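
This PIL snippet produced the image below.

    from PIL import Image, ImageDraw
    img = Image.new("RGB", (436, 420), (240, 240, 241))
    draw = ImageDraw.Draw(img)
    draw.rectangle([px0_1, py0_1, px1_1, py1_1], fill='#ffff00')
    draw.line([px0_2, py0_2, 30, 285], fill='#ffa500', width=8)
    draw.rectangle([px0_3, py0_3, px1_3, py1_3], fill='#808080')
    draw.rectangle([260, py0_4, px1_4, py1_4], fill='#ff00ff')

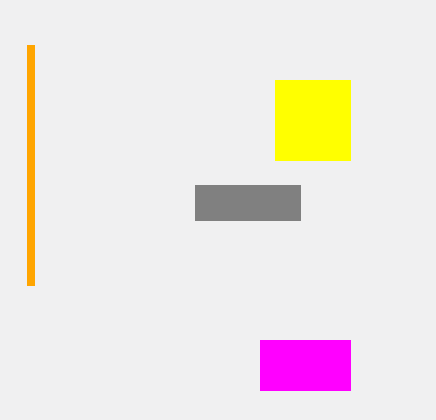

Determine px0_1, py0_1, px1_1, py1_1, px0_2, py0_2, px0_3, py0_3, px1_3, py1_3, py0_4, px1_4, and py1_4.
px0_1 = 275; py0_1 = 80; px1_1 = 350; py1_1 = 160; px0_2 = 30; py0_2 = 45; px0_3 = 195; py0_3 = 185; px1_3 = 300; py1_3 = 220; py0_4 = 340; px1_4 = 350; py1_4 = 390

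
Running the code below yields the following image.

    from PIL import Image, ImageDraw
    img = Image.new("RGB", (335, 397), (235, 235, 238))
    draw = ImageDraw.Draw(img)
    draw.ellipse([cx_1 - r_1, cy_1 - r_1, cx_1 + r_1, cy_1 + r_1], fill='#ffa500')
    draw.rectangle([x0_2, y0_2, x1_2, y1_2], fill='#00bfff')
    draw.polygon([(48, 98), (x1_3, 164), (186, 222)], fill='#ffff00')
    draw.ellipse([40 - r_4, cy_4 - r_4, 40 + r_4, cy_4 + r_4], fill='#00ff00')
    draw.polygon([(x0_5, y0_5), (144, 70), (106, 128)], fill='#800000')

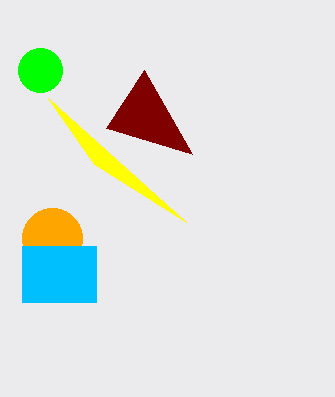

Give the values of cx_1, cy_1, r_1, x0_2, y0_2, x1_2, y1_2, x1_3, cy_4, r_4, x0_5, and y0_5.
cx_1 = 52, cy_1 = 238, r_1 = 30, x0_2 = 22, y0_2 = 246, x1_2 = 96, y1_2 = 302, x1_3 = 94, cy_4 = 70, r_4 = 22, x0_5 = 192, y0_5 = 154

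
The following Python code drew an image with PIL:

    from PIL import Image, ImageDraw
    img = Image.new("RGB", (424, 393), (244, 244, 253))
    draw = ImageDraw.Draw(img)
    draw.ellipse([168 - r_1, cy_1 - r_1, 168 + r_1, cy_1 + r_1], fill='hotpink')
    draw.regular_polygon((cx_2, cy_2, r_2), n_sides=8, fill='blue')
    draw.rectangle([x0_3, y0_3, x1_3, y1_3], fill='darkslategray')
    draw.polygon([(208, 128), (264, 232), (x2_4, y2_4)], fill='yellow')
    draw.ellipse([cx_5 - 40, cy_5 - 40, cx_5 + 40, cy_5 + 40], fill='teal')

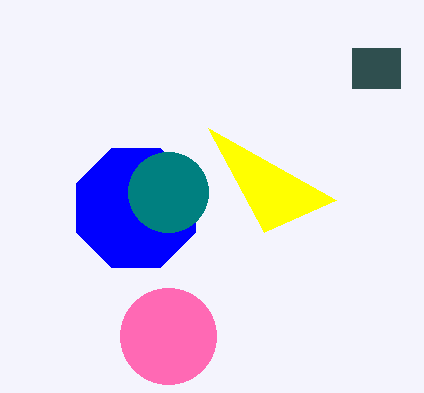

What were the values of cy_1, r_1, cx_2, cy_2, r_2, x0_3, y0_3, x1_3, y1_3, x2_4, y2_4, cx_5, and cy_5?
cy_1 = 336; r_1 = 48; cx_2 = 136; cy_2 = 208; r_2 = 64; x0_3 = 352; y0_3 = 48; x1_3 = 400; y1_3 = 88; x2_4 = 336; y2_4 = 200; cx_5 = 168; cy_5 = 192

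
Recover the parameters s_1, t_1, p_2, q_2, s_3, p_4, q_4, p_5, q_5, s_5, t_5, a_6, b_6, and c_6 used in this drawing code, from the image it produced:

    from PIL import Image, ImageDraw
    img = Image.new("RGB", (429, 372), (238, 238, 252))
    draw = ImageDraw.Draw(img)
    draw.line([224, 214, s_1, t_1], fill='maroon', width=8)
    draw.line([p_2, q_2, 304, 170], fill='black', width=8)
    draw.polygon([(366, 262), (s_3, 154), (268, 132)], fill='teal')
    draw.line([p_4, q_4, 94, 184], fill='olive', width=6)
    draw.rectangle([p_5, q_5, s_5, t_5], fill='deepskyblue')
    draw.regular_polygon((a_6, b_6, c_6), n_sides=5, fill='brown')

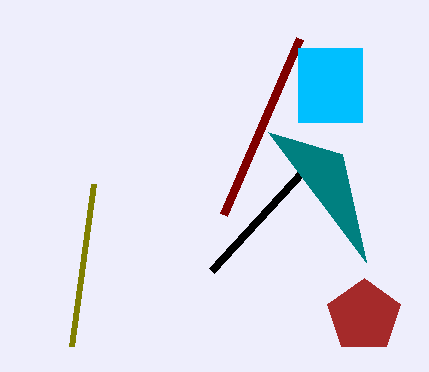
s_1 = 300, t_1 = 38, p_2 = 212, q_2 = 270, s_3 = 342, p_4 = 72, q_4 = 346, p_5 = 298, q_5 = 48, s_5 = 362, t_5 = 122, a_6 = 364, b_6 = 316, c_6 = 38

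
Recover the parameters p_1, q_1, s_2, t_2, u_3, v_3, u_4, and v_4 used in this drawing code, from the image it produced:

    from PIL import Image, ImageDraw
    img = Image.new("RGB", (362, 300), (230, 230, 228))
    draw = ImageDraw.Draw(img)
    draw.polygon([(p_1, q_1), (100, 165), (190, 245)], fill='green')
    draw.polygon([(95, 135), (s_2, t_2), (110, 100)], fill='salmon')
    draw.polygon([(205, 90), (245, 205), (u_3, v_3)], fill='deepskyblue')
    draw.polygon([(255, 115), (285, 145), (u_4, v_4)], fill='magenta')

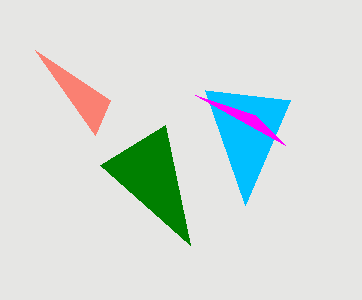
p_1 = 165, q_1 = 125, s_2 = 35, t_2 = 50, u_3 = 290, v_3 = 100, u_4 = 195, v_4 = 95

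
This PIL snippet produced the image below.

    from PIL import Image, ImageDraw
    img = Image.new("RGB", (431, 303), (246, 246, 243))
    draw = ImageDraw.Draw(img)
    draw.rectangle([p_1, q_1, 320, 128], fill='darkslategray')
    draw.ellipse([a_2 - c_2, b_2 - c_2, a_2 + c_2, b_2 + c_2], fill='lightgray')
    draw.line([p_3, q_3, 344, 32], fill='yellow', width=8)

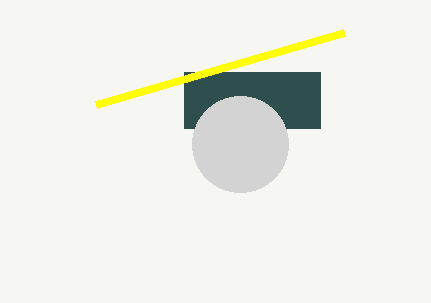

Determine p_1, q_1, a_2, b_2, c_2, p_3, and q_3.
p_1 = 184, q_1 = 72, a_2 = 240, b_2 = 144, c_2 = 48, p_3 = 96, q_3 = 104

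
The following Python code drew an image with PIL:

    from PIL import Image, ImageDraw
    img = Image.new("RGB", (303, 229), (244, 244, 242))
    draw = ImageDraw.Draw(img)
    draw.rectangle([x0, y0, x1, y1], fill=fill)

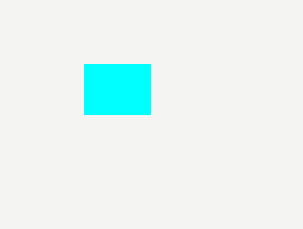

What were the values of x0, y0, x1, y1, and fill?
x0 = 84; y0 = 64; x1 = 150; y1 = 114; fill = 'cyan'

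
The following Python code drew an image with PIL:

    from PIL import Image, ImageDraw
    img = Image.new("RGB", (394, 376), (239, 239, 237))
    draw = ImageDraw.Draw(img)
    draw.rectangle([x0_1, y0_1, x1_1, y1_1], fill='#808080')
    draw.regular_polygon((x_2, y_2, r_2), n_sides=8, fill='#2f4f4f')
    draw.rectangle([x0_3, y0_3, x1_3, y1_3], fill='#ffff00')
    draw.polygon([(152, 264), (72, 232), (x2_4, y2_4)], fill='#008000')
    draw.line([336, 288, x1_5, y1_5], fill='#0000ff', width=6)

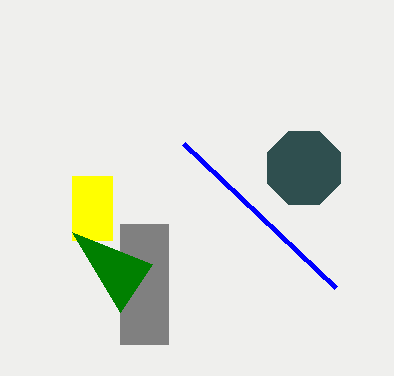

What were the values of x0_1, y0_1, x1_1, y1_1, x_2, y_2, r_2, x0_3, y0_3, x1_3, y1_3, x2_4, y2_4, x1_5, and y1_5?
x0_1 = 120
y0_1 = 224
x1_1 = 168
y1_1 = 344
x_2 = 304
y_2 = 168
r_2 = 40
x0_3 = 72
y0_3 = 176
x1_3 = 112
y1_3 = 240
x2_4 = 120
y2_4 = 312
x1_5 = 184
y1_5 = 144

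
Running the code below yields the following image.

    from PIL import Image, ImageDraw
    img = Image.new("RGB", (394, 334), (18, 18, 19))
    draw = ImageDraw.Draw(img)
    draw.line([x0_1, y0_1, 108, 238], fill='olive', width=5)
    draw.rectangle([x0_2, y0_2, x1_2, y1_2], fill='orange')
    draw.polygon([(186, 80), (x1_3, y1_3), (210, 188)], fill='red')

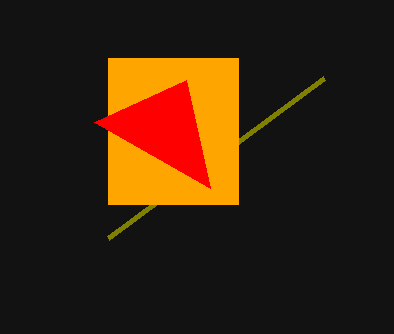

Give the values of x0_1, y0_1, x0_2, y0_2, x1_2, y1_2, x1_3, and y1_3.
x0_1 = 324
y0_1 = 78
x0_2 = 108
y0_2 = 58
x1_2 = 238
y1_2 = 204
x1_3 = 94
y1_3 = 122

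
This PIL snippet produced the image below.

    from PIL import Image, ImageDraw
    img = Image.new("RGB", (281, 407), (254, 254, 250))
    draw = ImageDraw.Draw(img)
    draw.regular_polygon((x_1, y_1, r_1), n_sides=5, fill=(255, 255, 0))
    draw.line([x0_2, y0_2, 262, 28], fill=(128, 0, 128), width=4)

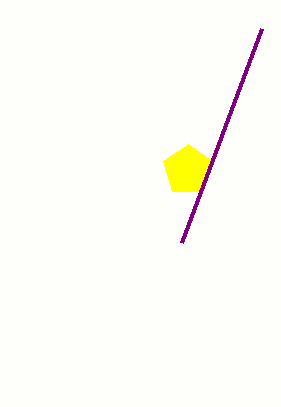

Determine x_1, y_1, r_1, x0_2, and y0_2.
x_1 = 188, y_1 = 170, r_1 = 26, x0_2 = 182, y0_2 = 242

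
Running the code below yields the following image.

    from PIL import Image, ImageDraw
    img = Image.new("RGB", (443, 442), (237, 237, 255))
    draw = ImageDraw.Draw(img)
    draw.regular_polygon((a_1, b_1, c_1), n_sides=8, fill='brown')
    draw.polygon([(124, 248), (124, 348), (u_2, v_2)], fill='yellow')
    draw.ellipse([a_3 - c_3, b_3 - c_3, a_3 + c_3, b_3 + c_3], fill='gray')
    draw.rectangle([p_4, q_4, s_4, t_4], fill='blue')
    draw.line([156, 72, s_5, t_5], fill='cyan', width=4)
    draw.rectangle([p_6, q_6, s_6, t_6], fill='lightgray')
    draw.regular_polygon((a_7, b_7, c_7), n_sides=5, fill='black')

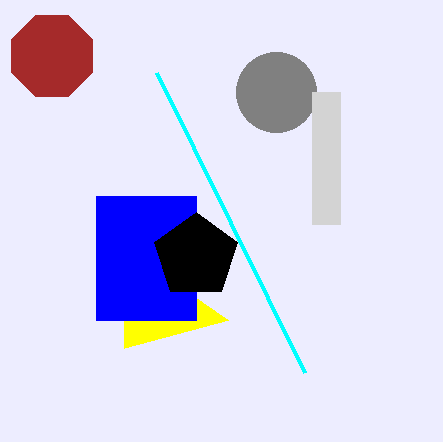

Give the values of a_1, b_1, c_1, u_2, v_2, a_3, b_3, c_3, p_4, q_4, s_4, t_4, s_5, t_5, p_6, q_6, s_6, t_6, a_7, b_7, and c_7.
a_1 = 52, b_1 = 56, c_1 = 44, u_2 = 228, v_2 = 320, a_3 = 276, b_3 = 92, c_3 = 40, p_4 = 96, q_4 = 196, s_4 = 196, t_4 = 320, s_5 = 304, t_5 = 372, p_6 = 312, q_6 = 92, s_6 = 340, t_6 = 224, a_7 = 196, b_7 = 256, c_7 = 44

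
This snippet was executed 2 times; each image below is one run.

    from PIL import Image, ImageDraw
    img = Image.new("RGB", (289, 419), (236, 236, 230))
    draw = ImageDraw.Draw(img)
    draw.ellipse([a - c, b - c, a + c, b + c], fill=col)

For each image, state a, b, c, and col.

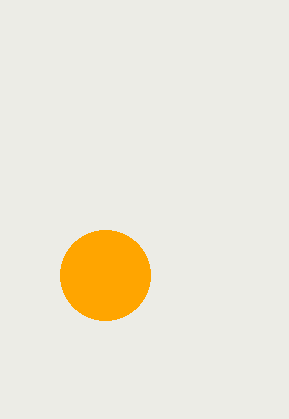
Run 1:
a = 105; b = 275; c = 45; col = 'orange'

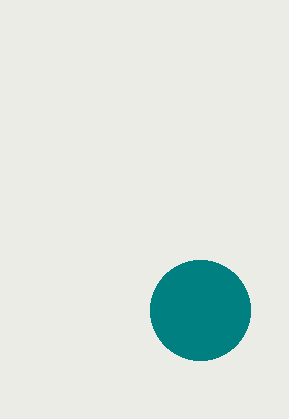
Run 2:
a = 200; b = 310; c = 50; col = 'teal'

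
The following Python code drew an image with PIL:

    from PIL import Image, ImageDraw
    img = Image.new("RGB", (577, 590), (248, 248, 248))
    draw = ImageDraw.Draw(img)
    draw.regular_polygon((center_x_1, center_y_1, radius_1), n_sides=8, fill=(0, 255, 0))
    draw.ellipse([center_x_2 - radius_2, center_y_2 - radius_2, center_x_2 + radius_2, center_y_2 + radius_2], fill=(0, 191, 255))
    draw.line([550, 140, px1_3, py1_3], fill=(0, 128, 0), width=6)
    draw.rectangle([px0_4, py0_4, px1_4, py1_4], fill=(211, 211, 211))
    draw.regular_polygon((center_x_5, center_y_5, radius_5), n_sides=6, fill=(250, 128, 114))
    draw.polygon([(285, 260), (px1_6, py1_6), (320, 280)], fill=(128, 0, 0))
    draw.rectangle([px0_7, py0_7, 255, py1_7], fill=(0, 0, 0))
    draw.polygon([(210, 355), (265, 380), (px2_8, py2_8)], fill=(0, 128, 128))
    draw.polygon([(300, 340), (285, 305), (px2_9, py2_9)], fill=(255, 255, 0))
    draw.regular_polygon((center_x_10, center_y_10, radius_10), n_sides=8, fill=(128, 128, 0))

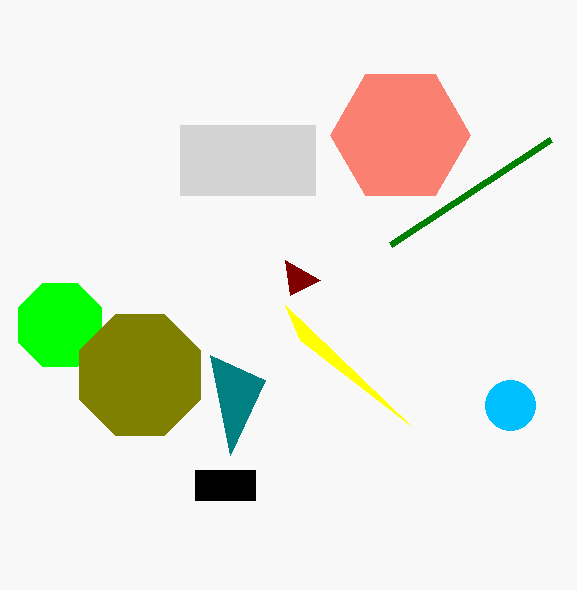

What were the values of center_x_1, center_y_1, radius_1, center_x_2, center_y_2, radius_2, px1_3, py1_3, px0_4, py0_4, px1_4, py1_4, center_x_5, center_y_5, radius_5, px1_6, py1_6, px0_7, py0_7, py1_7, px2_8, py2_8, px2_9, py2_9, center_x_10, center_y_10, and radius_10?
center_x_1 = 60; center_y_1 = 325; radius_1 = 45; center_x_2 = 510; center_y_2 = 405; radius_2 = 25; px1_3 = 390; py1_3 = 245; px0_4 = 180; py0_4 = 125; px1_4 = 315; py1_4 = 195; center_x_5 = 400; center_y_5 = 135; radius_5 = 70; px1_6 = 290; py1_6 = 295; px0_7 = 195; py0_7 = 470; py1_7 = 500; px2_8 = 230; py2_8 = 455; px2_9 = 410; py2_9 = 425; center_x_10 = 140; center_y_10 = 375; radius_10 = 65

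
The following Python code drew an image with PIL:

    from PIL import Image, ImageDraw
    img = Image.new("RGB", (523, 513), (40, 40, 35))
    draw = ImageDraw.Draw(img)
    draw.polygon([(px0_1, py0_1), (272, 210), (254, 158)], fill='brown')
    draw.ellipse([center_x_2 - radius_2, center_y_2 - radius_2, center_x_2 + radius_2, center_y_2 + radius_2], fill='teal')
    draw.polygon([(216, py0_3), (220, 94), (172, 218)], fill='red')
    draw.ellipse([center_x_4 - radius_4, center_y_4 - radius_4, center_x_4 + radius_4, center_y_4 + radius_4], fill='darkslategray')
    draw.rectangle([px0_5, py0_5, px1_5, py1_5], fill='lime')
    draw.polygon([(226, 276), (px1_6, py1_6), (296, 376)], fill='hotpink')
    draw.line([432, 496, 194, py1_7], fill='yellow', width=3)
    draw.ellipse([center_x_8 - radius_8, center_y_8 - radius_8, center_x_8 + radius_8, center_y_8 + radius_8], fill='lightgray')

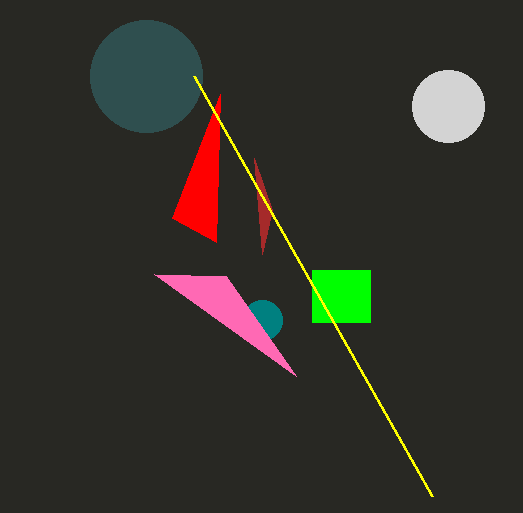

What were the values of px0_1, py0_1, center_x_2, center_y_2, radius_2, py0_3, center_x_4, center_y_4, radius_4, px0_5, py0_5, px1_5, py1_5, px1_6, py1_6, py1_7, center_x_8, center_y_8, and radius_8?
px0_1 = 262, py0_1 = 254, center_x_2 = 262, center_y_2 = 320, radius_2 = 20, py0_3 = 242, center_x_4 = 146, center_y_4 = 76, radius_4 = 56, px0_5 = 312, py0_5 = 270, px1_5 = 370, py1_5 = 322, px1_6 = 154, py1_6 = 274, py1_7 = 76, center_x_8 = 448, center_y_8 = 106, radius_8 = 36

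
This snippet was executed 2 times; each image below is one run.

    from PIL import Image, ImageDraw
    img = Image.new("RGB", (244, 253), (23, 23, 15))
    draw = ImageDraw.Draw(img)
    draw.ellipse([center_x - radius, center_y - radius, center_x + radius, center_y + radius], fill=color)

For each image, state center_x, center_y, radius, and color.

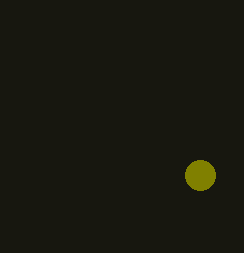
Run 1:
center_x = 200; center_y = 175; radius = 15; color = 'olive'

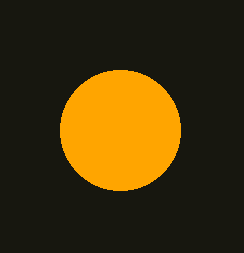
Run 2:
center_x = 120, center_y = 130, radius = 60, color = 'orange'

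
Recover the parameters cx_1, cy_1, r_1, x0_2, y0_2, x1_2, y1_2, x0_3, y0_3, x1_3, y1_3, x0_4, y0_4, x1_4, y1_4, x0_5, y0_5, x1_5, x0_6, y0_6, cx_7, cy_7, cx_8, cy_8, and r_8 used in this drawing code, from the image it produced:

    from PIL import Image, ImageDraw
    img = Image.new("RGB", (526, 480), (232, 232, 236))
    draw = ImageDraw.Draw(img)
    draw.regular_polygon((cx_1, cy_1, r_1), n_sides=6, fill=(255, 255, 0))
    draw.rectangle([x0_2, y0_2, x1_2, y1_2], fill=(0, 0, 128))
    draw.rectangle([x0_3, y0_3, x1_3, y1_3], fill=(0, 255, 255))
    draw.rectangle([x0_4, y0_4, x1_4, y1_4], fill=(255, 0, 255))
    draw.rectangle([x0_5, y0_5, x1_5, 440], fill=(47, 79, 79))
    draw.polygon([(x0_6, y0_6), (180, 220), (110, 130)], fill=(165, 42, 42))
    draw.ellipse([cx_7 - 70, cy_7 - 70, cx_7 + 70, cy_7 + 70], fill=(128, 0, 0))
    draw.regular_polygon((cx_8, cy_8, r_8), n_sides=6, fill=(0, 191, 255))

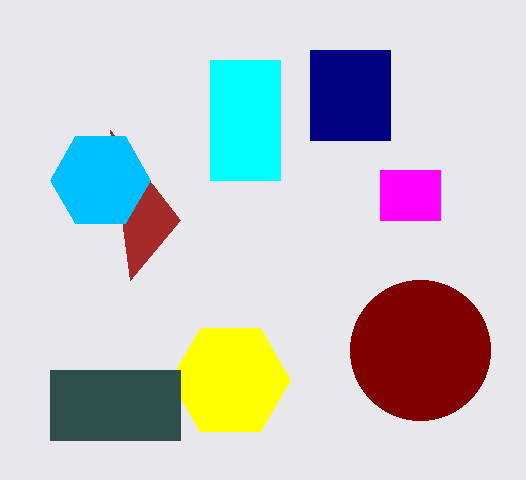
cx_1 = 230, cy_1 = 380, r_1 = 60, x0_2 = 310, y0_2 = 50, x1_2 = 390, y1_2 = 140, x0_3 = 210, y0_3 = 60, x1_3 = 280, y1_3 = 180, x0_4 = 380, y0_4 = 170, x1_4 = 440, y1_4 = 220, x0_5 = 50, y0_5 = 370, x1_5 = 180, x0_6 = 130, y0_6 = 280, cx_7 = 420, cy_7 = 350, cx_8 = 100, cy_8 = 180, r_8 = 50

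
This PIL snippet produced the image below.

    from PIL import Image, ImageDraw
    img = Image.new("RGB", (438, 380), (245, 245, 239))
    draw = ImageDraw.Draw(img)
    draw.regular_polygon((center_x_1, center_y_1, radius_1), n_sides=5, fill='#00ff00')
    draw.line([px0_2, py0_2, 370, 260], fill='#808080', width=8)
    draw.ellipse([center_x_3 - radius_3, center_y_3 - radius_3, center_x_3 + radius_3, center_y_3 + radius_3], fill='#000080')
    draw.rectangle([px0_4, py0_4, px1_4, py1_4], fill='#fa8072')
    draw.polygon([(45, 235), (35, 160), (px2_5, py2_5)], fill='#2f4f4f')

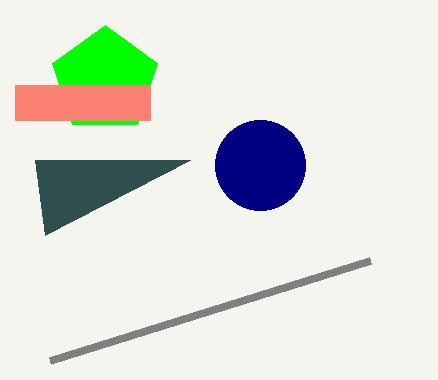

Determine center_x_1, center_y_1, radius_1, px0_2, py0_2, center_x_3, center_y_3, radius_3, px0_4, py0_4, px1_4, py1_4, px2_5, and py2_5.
center_x_1 = 105; center_y_1 = 80; radius_1 = 55; px0_2 = 50; py0_2 = 360; center_x_3 = 260; center_y_3 = 165; radius_3 = 45; px0_4 = 15; py0_4 = 85; px1_4 = 150; py1_4 = 120; px2_5 = 190; py2_5 = 160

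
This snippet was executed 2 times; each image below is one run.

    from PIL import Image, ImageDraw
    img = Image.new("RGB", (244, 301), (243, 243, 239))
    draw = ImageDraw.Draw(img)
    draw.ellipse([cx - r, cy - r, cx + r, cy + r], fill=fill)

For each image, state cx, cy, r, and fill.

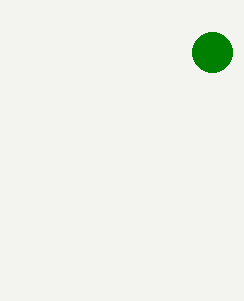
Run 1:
cx = 212; cy = 52; r = 20; fill = 'green'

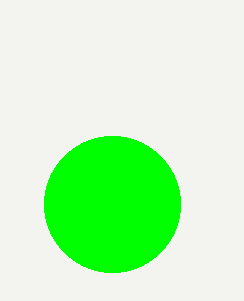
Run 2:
cx = 112
cy = 204
r = 68
fill = 'lime'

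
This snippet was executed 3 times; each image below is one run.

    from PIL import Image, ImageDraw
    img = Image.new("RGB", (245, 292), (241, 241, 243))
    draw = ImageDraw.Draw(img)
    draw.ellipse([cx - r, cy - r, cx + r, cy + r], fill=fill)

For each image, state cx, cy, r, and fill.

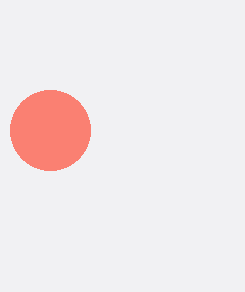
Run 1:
cx = 50; cy = 130; r = 40; fill = 'salmon'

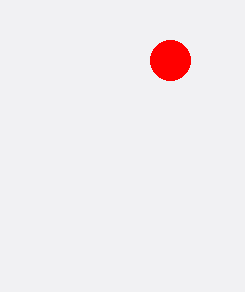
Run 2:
cx = 170; cy = 60; r = 20; fill = 'red'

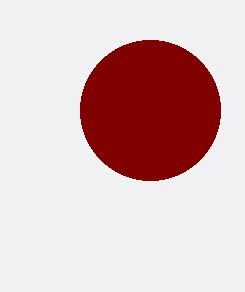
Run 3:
cx = 150; cy = 110; r = 70; fill = 'maroon'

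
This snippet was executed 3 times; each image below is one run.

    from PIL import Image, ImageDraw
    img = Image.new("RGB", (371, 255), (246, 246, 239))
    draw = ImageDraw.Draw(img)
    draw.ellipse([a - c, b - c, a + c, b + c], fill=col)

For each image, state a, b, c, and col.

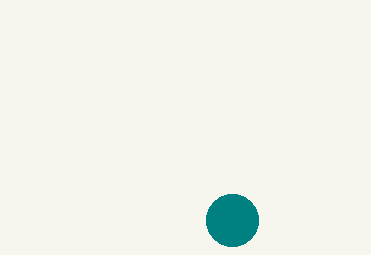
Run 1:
a = 232, b = 220, c = 26, col = 'teal'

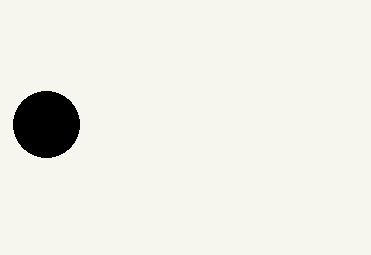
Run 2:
a = 46, b = 124, c = 33, col = 'black'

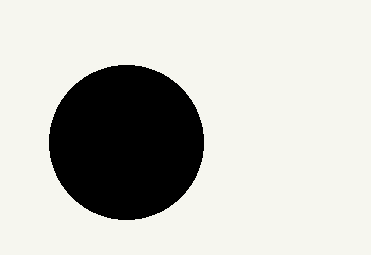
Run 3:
a = 126; b = 142; c = 77; col = 'black'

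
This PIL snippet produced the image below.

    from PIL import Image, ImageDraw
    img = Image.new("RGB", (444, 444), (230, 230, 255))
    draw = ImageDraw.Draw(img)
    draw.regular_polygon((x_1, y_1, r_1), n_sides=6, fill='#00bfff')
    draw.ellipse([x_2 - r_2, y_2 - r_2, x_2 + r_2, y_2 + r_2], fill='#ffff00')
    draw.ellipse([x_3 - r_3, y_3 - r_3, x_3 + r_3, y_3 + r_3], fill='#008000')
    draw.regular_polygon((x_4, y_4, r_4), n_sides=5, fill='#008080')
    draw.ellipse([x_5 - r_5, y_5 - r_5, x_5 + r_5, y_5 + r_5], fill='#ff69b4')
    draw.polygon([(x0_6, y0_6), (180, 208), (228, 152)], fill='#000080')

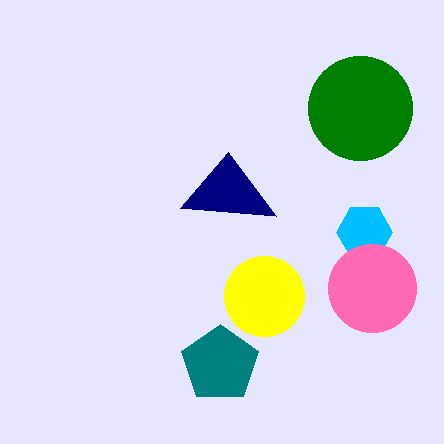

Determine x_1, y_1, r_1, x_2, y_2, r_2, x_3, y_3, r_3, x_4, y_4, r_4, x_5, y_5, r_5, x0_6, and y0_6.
x_1 = 364; y_1 = 232; r_1 = 28; x_2 = 264; y_2 = 296; r_2 = 40; x_3 = 360; y_3 = 108; r_3 = 52; x_4 = 220; y_4 = 364; r_4 = 40; x_5 = 372; y_5 = 288; r_5 = 44; x0_6 = 276; y0_6 = 216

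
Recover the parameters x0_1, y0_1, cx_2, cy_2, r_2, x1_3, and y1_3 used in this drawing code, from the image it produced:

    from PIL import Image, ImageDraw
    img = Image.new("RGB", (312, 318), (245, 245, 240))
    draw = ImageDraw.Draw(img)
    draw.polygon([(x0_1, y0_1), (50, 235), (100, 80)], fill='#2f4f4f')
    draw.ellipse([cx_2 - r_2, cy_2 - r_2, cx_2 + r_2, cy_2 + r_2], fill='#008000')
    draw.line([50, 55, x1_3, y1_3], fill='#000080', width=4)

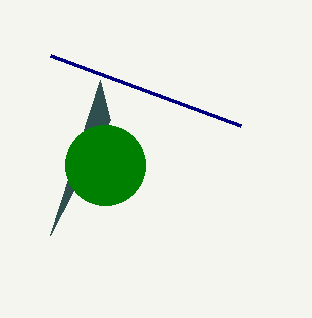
x0_1 = 110, y0_1 = 120, cx_2 = 105, cy_2 = 165, r_2 = 40, x1_3 = 240, y1_3 = 125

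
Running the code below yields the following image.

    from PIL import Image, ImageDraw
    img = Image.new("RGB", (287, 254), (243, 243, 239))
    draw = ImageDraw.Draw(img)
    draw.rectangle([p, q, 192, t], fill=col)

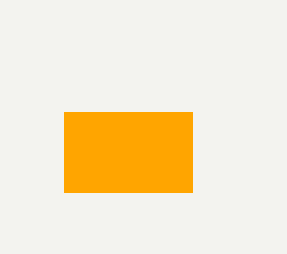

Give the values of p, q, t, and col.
p = 64; q = 112; t = 192; col = 'orange'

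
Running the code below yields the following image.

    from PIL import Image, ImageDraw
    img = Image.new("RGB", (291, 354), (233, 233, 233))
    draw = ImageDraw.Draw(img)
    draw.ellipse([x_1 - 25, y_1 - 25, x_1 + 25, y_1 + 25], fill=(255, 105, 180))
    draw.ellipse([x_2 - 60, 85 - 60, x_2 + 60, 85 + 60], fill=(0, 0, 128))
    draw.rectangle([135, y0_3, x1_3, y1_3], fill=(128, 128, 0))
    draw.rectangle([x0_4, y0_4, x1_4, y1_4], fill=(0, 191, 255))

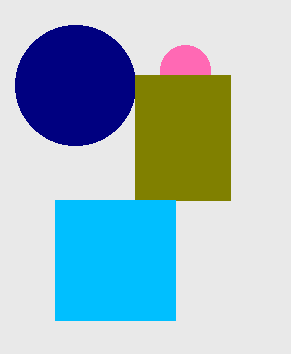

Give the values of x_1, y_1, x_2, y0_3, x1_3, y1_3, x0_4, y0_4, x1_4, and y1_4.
x_1 = 185
y_1 = 70
x_2 = 75
y0_3 = 75
x1_3 = 230
y1_3 = 200
x0_4 = 55
y0_4 = 200
x1_4 = 175
y1_4 = 320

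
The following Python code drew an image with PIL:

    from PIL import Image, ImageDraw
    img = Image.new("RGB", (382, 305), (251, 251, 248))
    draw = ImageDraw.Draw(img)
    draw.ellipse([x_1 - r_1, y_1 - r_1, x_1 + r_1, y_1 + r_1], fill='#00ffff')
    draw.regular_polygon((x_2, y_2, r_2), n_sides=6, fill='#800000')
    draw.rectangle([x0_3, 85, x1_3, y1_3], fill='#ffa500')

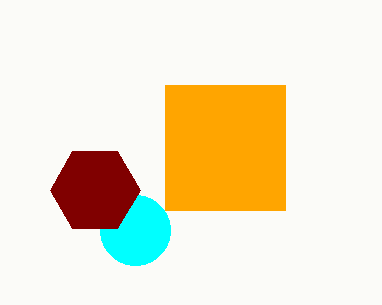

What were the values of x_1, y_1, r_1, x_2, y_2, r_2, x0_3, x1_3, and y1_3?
x_1 = 135; y_1 = 230; r_1 = 35; x_2 = 95; y_2 = 190; r_2 = 45; x0_3 = 165; x1_3 = 285; y1_3 = 210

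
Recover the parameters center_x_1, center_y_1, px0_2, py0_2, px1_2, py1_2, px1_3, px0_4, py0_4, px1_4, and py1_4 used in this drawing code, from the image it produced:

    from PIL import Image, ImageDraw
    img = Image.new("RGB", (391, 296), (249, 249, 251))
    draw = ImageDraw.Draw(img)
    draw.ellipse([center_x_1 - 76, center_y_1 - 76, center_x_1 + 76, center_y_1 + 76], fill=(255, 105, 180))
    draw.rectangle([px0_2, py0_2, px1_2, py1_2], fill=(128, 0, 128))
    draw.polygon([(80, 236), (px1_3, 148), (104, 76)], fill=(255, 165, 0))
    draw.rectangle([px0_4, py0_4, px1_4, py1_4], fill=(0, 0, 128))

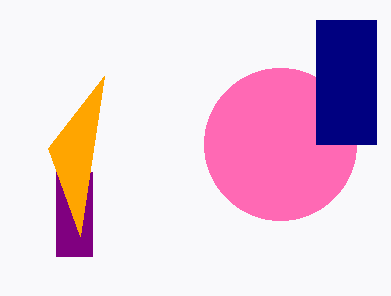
center_x_1 = 280; center_y_1 = 144; px0_2 = 56; py0_2 = 172; px1_2 = 92; py1_2 = 256; px1_3 = 48; px0_4 = 316; py0_4 = 20; px1_4 = 376; py1_4 = 144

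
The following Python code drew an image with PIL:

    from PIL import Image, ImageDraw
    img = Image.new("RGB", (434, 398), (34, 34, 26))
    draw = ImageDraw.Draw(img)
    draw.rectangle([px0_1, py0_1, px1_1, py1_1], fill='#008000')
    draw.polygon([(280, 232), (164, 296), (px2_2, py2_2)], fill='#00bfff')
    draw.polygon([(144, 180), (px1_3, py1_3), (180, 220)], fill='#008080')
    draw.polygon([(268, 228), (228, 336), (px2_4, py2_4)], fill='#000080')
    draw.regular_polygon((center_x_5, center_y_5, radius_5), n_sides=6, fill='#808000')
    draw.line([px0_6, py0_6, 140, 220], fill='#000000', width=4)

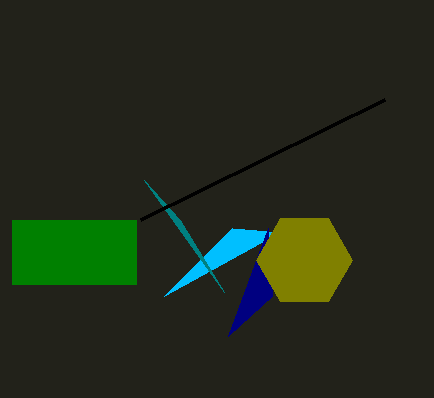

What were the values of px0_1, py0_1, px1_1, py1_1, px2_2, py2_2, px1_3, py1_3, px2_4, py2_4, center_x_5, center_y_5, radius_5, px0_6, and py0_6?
px0_1 = 12; py0_1 = 220; px1_1 = 136; py1_1 = 284; px2_2 = 232; py2_2 = 228; px1_3 = 224; py1_3 = 292; px2_4 = 272; py2_4 = 296; center_x_5 = 304; center_y_5 = 260; radius_5 = 48; px0_6 = 384; py0_6 = 100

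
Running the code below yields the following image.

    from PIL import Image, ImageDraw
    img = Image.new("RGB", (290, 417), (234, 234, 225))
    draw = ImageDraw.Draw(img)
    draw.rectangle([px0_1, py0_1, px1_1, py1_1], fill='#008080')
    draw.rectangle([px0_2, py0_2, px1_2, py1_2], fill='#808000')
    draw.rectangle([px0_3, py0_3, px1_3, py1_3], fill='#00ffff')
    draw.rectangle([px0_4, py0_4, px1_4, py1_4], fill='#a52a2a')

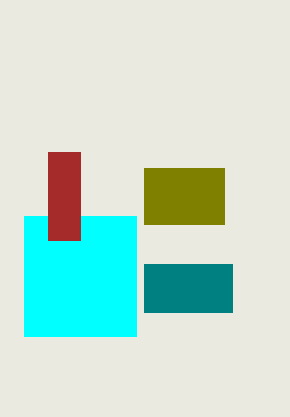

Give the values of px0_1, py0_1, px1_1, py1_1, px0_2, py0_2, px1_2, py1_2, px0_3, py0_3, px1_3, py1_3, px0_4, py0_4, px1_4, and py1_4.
px0_1 = 144; py0_1 = 264; px1_1 = 232; py1_1 = 312; px0_2 = 144; py0_2 = 168; px1_2 = 224; py1_2 = 224; px0_3 = 24; py0_3 = 216; px1_3 = 136; py1_3 = 336; px0_4 = 48; py0_4 = 152; px1_4 = 80; py1_4 = 240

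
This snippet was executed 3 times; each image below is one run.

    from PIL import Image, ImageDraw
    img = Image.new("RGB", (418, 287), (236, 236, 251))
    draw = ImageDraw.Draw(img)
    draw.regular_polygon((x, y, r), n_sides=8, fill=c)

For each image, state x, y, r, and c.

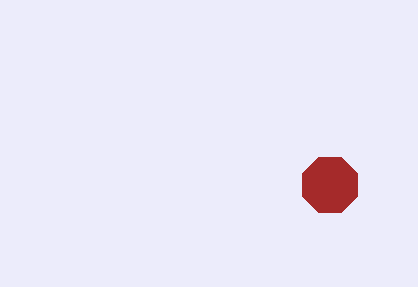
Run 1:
x = 330; y = 185; r = 30; c = 'brown'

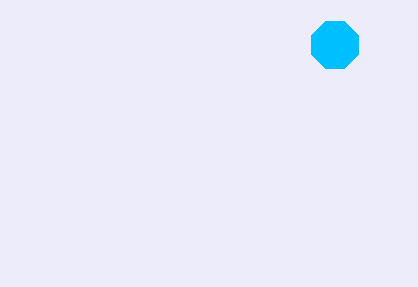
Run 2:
x = 335
y = 45
r = 25
c = 'deepskyblue'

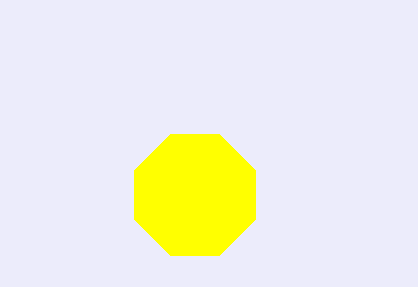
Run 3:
x = 195, y = 195, r = 65, c = 'yellow'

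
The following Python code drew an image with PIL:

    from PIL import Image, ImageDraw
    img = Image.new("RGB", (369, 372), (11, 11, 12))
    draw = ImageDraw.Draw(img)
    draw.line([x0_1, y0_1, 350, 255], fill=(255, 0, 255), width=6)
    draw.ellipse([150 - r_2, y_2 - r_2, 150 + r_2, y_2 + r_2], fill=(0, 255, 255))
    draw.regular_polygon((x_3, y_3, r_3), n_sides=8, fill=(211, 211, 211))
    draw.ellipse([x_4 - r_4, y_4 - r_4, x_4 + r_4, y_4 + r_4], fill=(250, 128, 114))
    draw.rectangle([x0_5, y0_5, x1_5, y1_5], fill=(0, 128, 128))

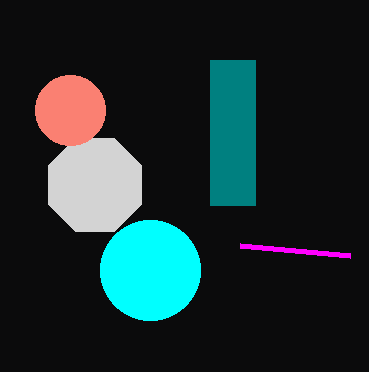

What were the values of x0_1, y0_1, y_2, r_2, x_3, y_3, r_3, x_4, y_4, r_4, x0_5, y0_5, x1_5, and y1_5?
x0_1 = 240, y0_1 = 245, y_2 = 270, r_2 = 50, x_3 = 95, y_3 = 185, r_3 = 50, x_4 = 70, y_4 = 110, r_4 = 35, x0_5 = 210, y0_5 = 60, x1_5 = 255, y1_5 = 205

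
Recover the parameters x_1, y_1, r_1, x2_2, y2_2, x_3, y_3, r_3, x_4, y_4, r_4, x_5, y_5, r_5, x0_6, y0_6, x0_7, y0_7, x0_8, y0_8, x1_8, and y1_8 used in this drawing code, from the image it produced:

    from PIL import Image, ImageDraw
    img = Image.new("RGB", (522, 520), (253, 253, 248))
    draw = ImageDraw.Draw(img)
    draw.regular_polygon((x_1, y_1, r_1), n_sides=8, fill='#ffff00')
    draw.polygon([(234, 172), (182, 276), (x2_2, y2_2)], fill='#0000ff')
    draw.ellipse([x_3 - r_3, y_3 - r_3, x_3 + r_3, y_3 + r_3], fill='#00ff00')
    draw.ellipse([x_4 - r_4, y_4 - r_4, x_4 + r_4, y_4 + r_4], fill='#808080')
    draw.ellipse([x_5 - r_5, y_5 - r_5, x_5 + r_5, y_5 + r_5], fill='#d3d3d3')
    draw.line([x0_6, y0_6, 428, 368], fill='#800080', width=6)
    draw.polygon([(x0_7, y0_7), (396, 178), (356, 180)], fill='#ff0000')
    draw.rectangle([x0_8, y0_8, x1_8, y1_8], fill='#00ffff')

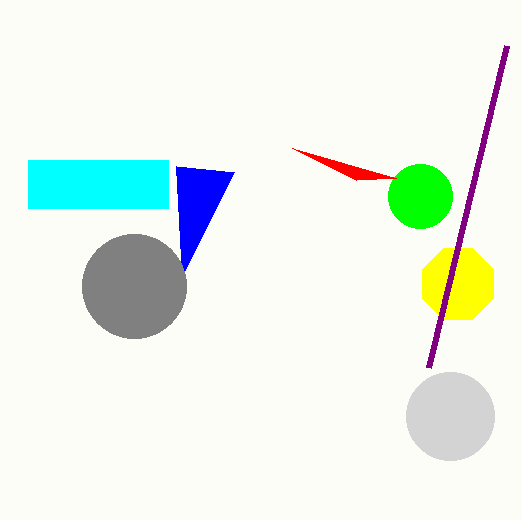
x_1 = 458
y_1 = 284
r_1 = 38
x2_2 = 176
y2_2 = 166
x_3 = 420
y_3 = 196
r_3 = 32
x_4 = 134
y_4 = 286
r_4 = 52
x_5 = 450
y_5 = 416
r_5 = 44
x0_6 = 506
y0_6 = 46
x0_7 = 292
y0_7 = 148
x0_8 = 28
y0_8 = 160
x1_8 = 168
y1_8 = 208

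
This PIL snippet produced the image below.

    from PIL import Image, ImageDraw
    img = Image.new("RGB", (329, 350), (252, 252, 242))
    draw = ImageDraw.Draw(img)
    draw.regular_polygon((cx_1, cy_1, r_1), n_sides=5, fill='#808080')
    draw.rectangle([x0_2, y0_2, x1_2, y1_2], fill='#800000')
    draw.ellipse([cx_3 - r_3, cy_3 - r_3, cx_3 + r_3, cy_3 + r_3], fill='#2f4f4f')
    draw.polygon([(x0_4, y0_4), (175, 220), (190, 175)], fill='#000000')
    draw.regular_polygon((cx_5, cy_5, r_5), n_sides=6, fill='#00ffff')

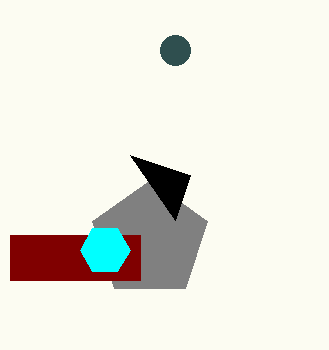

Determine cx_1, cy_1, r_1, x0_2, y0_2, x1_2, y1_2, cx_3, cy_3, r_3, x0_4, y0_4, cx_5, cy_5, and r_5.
cx_1 = 150
cy_1 = 240
r_1 = 60
x0_2 = 10
y0_2 = 235
x1_2 = 140
y1_2 = 280
cx_3 = 175
cy_3 = 50
r_3 = 15
x0_4 = 130
y0_4 = 155
cx_5 = 105
cy_5 = 250
r_5 = 25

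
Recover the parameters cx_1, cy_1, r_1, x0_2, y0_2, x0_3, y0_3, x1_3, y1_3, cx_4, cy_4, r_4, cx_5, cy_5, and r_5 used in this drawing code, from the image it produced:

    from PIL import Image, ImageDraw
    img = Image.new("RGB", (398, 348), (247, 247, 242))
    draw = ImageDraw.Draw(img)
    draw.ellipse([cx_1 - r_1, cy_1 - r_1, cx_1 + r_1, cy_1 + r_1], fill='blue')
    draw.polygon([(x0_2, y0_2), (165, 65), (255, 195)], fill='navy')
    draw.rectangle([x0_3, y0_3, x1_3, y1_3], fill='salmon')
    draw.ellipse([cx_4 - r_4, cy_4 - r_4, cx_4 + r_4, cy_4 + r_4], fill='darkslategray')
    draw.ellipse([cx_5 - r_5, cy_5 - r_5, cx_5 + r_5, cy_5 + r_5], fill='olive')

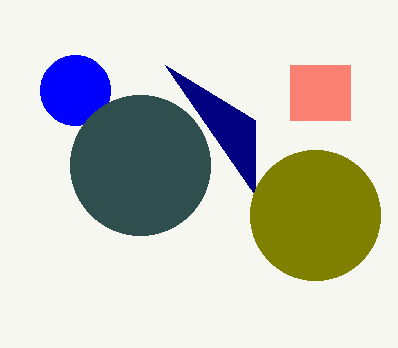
cx_1 = 75
cy_1 = 90
r_1 = 35
x0_2 = 255
y0_2 = 120
x0_3 = 290
y0_3 = 65
x1_3 = 350
y1_3 = 120
cx_4 = 140
cy_4 = 165
r_4 = 70
cx_5 = 315
cy_5 = 215
r_5 = 65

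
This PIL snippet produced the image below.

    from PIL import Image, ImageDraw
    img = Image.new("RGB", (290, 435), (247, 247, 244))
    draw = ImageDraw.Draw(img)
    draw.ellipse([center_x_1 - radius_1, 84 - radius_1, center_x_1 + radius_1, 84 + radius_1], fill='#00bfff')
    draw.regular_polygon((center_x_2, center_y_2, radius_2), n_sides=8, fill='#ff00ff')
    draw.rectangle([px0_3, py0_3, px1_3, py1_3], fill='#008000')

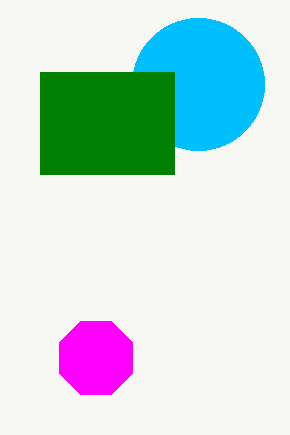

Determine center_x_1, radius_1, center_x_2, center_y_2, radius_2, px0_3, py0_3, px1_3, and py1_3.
center_x_1 = 198
radius_1 = 66
center_x_2 = 96
center_y_2 = 358
radius_2 = 40
px0_3 = 40
py0_3 = 72
px1_3 = 174
py1_3 = 174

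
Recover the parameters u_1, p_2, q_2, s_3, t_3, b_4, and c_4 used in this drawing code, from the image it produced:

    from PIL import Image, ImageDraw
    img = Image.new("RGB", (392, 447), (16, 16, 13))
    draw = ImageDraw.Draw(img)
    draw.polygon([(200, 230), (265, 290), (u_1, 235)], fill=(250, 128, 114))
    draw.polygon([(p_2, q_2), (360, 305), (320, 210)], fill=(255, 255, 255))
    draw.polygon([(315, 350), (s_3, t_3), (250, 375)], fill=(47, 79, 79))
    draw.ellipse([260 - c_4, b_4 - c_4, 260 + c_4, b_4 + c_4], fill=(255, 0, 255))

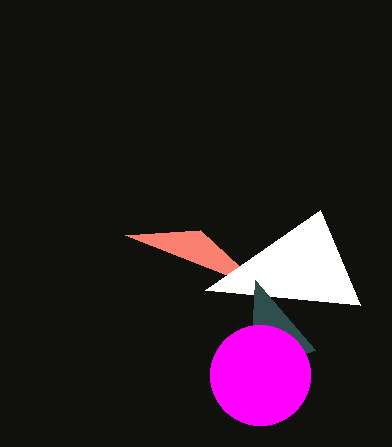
u_1 = 125; p_2 = 205; q_2 = 290; s_3 = 255; t_3 = 280; b_4 = 375; c_4 = 50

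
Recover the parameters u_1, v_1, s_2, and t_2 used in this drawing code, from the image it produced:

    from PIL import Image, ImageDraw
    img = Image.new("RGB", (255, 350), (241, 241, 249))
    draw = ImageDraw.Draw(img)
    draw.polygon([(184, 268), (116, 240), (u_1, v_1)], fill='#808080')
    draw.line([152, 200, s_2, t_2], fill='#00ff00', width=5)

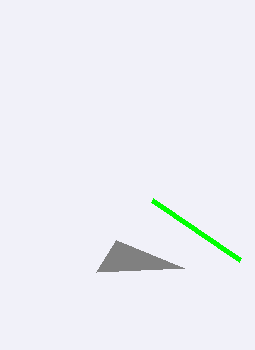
u_1 = 96, v_1 = 272, s_2 = 240, t_2 = 260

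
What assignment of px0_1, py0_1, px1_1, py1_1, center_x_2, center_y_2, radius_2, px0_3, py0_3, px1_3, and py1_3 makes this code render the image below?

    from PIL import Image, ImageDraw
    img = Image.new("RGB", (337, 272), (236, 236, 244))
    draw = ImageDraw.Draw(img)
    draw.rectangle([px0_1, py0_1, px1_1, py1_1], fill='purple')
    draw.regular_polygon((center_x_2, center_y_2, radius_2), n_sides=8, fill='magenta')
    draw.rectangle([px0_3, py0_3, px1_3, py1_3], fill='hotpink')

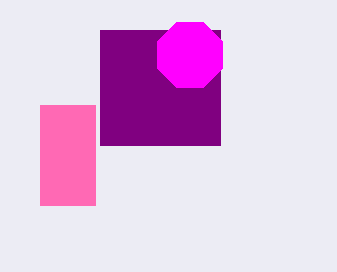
px0_1 = 100; py0_1 = 30; px1_1 = 220; py1_1 = 145; center_x_2 = 190; center_y_2 = 55; radius_2 = 35; px0_3 = 40; py0_3 = 105; px1_3 = 95; py1_3 = 205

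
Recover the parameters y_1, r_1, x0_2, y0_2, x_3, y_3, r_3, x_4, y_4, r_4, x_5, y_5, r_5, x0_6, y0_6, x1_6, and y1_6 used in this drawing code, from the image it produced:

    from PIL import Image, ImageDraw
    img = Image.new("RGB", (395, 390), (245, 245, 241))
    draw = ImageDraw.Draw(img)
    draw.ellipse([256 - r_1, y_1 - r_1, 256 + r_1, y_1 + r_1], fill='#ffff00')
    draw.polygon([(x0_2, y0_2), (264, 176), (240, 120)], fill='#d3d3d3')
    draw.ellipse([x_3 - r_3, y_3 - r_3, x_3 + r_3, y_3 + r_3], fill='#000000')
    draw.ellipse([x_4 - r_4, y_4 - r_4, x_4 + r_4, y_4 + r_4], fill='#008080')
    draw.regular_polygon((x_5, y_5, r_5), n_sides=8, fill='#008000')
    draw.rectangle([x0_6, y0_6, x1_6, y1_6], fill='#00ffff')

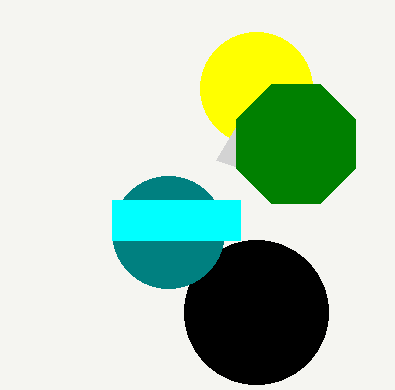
y_1 = 88, r_1 = 56, x0_2 = 216, y0_2 = 160, x_3 = 256, y_3 = 312, r_3 = 72, x_4 = 168, y_4 = 232, r_4 = 56, x_5 = 296, y_5 = 144, r_5 = 64, x0_6 = 112, y0_6 = 200, x1_6 = 240, y1_6 = 240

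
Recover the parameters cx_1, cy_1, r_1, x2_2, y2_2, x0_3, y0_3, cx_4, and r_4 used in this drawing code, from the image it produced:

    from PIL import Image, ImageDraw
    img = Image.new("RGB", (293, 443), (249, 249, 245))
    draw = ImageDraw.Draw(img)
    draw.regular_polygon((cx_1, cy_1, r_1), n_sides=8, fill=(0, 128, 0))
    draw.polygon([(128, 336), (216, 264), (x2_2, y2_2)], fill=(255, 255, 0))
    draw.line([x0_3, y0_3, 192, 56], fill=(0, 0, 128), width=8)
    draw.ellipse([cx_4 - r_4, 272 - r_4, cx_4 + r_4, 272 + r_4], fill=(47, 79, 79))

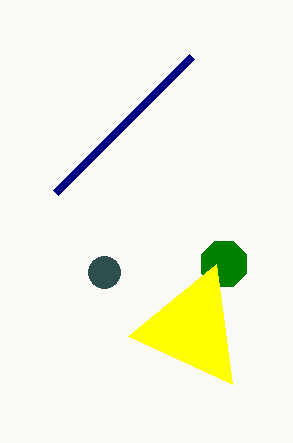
cx_1 = 224
cy_1 = 264
r_1 = 24
x2_2 = 232
y2_2 = 384
x0_3 = 56
y0_3 = 192
cx_4 = 104
r_4 = 16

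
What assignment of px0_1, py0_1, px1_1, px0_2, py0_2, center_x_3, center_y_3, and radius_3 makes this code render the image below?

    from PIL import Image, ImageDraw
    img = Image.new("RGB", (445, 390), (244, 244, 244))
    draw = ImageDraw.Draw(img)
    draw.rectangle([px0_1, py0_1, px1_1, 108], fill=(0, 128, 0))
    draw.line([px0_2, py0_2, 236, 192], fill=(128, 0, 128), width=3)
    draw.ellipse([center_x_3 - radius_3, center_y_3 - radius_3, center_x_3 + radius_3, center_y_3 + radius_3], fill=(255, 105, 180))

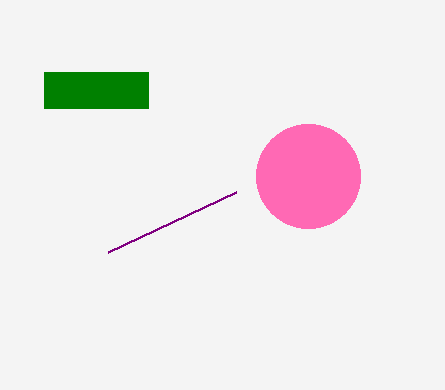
px0_1 = 44; py0_1 = 72; px1_1 = 148; px0_2 = 108; py0_2 = 252; center_x_3 = 308; center_y_3 = 176; radius_3 = 52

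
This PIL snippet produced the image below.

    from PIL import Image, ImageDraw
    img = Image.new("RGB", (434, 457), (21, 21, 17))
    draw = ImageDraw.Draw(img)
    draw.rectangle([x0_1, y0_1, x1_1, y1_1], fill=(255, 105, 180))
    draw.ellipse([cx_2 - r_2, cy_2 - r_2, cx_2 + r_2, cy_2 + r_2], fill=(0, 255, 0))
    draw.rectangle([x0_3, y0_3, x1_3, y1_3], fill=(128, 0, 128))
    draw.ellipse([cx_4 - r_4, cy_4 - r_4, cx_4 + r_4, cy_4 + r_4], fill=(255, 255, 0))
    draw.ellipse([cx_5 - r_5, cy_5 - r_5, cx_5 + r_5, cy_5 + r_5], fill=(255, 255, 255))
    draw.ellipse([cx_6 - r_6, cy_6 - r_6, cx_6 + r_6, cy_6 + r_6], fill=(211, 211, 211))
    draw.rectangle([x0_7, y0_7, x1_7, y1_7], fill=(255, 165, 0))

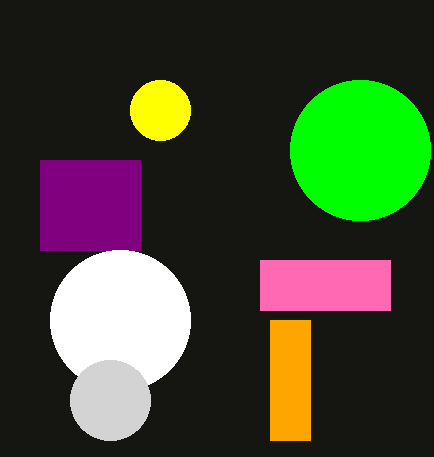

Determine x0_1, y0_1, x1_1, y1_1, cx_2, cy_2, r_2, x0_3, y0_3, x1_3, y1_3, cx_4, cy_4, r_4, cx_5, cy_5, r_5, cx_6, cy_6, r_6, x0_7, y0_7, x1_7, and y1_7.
x0_1 = 260, y0_1 = 260, x1_1 = 390, y1_1 = 310, cx_2 = 360, cy_2 = 150, r_2 = 70, x0_3 = 40, y0_3 = 160, x1_3 = 140, y1_3 = 250, cx_4 = 160, cy_4 = 110, r_4 = 30, cx_5 = 120, cy_5 = 320, r_5 = 70, cx_6 = 110, cy_6 = 400, r_6 = 40, x0_7 = 270, y0_7 = 320, x1_7 = 310, y1_7 = 440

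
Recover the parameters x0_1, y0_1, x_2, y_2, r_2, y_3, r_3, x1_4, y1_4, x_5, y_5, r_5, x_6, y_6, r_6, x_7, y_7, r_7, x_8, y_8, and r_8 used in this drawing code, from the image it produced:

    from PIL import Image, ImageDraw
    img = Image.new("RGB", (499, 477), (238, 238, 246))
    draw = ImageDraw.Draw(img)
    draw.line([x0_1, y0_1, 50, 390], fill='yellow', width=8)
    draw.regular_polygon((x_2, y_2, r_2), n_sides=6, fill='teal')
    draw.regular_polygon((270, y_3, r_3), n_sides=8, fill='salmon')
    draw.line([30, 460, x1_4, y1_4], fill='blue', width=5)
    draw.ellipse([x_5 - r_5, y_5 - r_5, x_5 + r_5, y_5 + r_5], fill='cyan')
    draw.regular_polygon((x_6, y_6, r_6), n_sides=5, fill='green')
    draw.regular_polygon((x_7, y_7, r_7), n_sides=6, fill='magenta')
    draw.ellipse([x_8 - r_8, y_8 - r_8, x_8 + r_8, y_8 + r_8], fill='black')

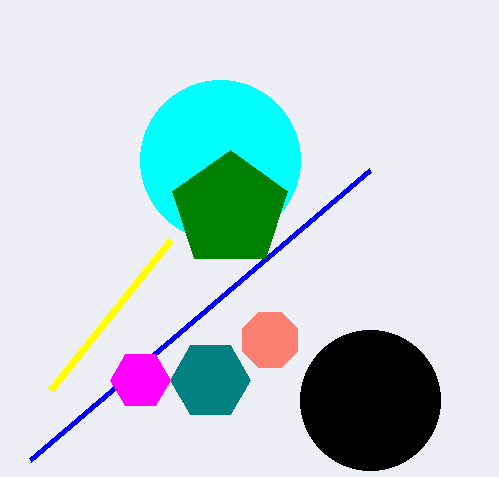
x0_1 = 170, y0_1 = 240, x_2 = 210, y_2 = 380, r_2 = 40, y_3 = 340, r_3 = 30, x1_4 = 370, y1_4 = 170, x_5 = 220, y_5 = 160, r_5 = 80, x_6 = 230, y_6 = 210, r_6 = 60, x_7 = 140, y_7 = 380, r_7 = 30, x_8 = 370, y_8 = 400, r_8 = 70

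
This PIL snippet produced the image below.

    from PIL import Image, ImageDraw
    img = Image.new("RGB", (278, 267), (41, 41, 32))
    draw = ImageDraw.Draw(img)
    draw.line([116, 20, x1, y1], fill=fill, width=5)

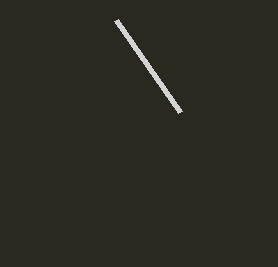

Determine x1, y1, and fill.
x1 = 180
y1 = 112
fill = 'lightgray'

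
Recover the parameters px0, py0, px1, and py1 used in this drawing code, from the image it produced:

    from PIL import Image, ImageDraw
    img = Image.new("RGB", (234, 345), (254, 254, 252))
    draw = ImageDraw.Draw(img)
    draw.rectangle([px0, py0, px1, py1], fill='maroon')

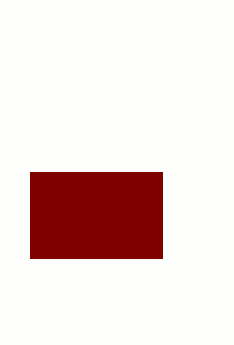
px0 = 30
py0 = 172
px1 = 162
py1 = 258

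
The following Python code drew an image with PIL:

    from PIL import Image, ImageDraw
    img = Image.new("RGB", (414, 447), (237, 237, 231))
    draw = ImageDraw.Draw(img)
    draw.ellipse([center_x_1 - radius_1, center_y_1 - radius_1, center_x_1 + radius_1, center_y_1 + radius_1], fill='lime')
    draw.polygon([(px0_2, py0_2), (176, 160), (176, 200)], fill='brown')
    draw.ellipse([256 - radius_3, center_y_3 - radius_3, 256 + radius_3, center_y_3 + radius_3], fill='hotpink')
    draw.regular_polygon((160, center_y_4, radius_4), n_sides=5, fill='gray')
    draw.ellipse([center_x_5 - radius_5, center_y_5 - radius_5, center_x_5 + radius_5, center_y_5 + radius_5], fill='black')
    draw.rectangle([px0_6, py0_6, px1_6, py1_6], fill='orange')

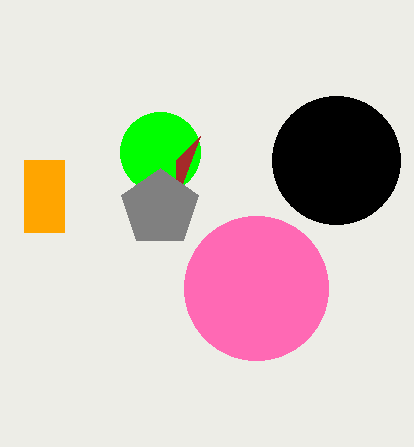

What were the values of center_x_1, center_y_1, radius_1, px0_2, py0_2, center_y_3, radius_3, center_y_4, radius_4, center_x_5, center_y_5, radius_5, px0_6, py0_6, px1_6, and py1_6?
center_x_1 = 160, center_y_1 = 152, radius_1 = 40, px0_2 = 200, py0_2 = 136, center_y_3 = 288, radius_3 = 72, center_y_4 = 208, radius_4 = 40, center_x_5 = 336, center_y_5 = 160, radius_5 = 64, px0_6 = 24, py0_6 = 160, px1_6 = 64, py1_6 = 232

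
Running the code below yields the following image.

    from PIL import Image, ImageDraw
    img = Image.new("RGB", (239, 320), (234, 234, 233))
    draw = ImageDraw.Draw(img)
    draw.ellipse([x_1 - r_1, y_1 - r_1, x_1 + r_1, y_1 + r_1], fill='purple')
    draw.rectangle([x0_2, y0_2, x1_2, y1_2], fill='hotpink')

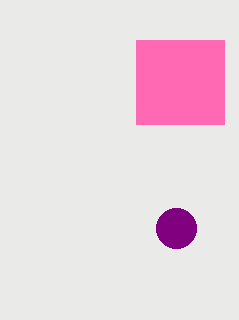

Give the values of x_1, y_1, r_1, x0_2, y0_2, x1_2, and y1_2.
x_1 = 176
y_1 = 228
r_1 = 20
x0_2 = 136
y0_2 = 40
x1_2 = 224
y1_2 = 124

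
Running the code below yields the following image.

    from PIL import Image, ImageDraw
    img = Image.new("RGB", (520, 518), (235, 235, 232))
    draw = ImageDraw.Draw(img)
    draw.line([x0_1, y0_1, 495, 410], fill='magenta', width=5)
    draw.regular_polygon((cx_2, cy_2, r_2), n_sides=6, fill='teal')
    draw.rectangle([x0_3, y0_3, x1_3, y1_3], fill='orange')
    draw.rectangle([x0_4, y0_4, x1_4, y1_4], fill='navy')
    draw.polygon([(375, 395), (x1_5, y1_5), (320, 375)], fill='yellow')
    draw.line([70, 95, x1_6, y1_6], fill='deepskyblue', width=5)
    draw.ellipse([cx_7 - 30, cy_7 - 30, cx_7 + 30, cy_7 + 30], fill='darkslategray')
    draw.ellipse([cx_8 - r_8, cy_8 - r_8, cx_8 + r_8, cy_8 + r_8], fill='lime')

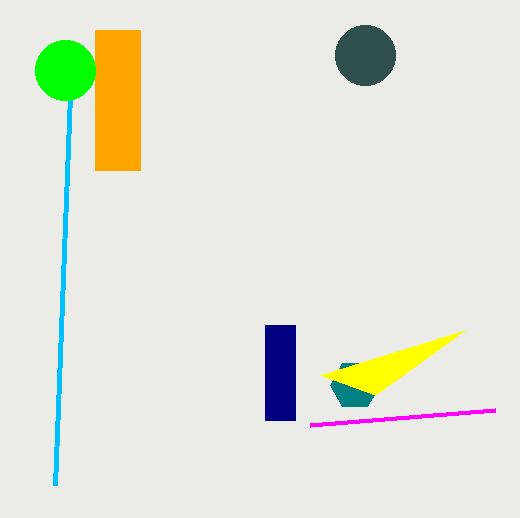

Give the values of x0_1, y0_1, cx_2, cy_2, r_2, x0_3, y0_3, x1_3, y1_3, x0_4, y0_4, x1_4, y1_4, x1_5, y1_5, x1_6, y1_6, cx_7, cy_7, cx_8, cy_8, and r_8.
x0_1 = 310, y0_1 = 425, cx_2 = 355, cy_2 = 385, r_2 = 25, x0_3 = 95, y0_3 = 30, x1_3 = 140, y1_3 = 170, x0_4 = 265, y0_4 = 325, x1_4 = 295, y1_4 = 420, x1_5 = 465, y1_5 = 330, x1_6 = 55, y1_6 = 485, cx_7 = 365, cy_7 = 55, cx_8 = 65, cy_8 = 70, r_8 = 30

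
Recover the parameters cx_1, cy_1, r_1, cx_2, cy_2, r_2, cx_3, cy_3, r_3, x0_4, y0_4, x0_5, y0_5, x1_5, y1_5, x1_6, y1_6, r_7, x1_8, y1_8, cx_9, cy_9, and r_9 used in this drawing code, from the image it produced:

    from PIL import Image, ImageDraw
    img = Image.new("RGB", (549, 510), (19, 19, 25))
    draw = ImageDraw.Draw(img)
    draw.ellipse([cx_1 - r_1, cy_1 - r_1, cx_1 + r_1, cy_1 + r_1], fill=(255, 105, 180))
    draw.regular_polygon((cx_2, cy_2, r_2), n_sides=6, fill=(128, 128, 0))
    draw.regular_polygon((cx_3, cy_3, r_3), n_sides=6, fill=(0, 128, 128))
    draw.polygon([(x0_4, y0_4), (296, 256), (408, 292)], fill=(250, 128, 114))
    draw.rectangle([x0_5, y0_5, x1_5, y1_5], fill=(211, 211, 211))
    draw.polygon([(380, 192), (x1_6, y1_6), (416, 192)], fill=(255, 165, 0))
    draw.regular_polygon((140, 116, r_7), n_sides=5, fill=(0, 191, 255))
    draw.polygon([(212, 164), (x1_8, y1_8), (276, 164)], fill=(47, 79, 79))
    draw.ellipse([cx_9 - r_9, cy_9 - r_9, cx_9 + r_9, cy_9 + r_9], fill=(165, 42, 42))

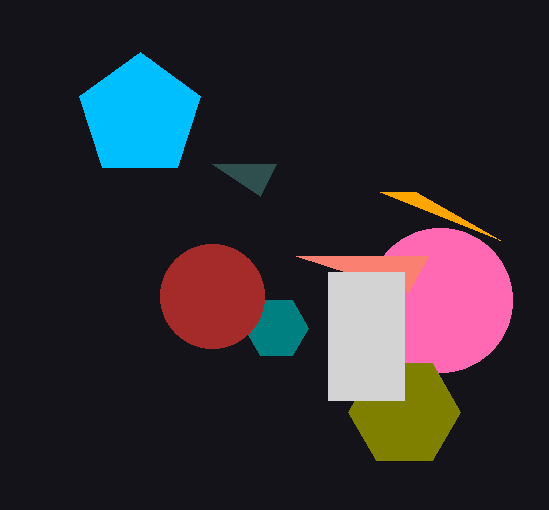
cx_1 = 440; cy_1 = 300; r_1 = 72; cx_2 = 404; cy_2 = 412; r_2 = 56; cx_3 = 276; cy_3 = 328; r_3 = 32; x0_4 = 428; y0_4 = 256; x0_5 = 328; y0_5 = 272; x1_5 = 404; y1_5 = 400; x1_6 = 500; y1_6 = 240; r_7 = 64; x1_8 = 260; y1_8 = 196; cx_9 = 212; cy_9 = 296; r_9 = 52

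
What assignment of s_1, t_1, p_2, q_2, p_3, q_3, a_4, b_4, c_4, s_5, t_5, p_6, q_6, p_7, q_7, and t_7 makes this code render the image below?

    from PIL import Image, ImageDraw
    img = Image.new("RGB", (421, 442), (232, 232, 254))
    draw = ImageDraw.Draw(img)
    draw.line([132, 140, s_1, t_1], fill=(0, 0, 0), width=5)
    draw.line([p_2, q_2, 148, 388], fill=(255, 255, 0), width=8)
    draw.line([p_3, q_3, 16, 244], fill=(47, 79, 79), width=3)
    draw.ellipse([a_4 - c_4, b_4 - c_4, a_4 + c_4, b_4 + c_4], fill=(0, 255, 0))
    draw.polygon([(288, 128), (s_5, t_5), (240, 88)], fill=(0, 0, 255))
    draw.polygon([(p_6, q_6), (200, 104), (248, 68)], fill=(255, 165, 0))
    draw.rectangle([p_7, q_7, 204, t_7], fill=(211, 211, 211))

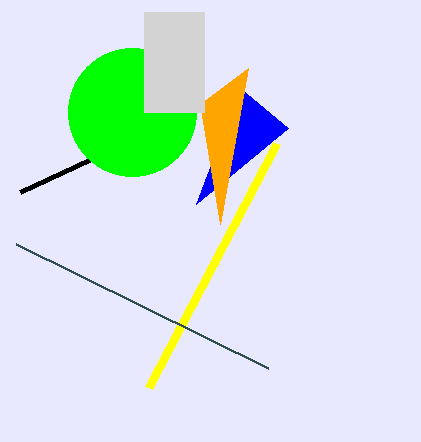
s_1 = 20; t_1 = 192; p_2 = 276; q_2 = 144; p_3 = 268; q_3 = 368; a_4 = 132; b_4 = 112; c_4 = 64; s_5 = 196; t_5 = 204; p_6 = 220; q_6 = 224; p_7 = 144; q_7 = 12; t_7 = 112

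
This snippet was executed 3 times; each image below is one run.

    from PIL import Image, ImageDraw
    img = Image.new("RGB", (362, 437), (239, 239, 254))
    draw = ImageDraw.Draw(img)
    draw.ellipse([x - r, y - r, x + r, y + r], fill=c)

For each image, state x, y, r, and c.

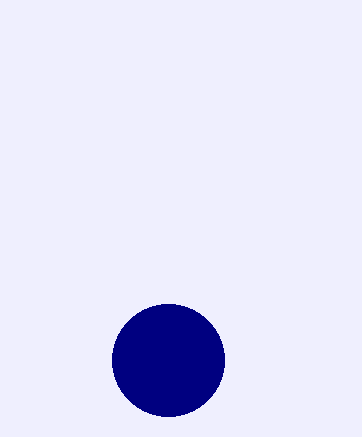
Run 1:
x = 168
y = 360
r = 56
c = 'navy'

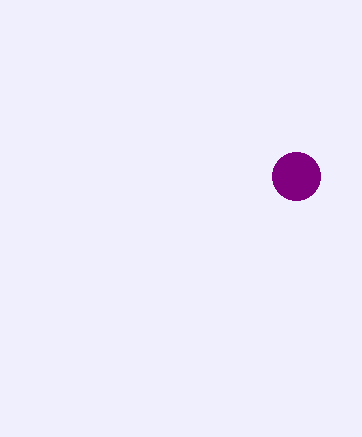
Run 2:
x = 296
y = 176
r = 24
c = 'purple'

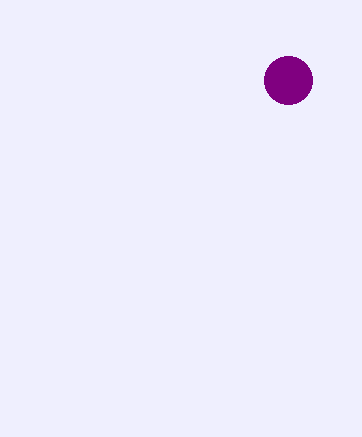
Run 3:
x = 288
y = 80
r = 24
c = 'purple'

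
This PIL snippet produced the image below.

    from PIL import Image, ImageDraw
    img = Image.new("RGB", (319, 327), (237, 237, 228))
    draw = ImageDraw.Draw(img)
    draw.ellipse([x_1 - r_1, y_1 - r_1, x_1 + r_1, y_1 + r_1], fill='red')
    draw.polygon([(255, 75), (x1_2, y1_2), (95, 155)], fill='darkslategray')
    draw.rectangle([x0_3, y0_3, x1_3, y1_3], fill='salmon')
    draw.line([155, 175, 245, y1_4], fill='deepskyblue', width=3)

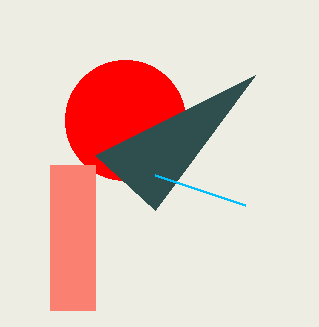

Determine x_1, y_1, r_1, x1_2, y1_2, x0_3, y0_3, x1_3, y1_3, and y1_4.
x_1 = 125
y_1 = 120
r_1 = 60
x1_2 = 155
y1_2 = 210
x0_3 = 50
y0_3 = 165
x1_3 = 95
y1_3 = 310
y1_4 = 205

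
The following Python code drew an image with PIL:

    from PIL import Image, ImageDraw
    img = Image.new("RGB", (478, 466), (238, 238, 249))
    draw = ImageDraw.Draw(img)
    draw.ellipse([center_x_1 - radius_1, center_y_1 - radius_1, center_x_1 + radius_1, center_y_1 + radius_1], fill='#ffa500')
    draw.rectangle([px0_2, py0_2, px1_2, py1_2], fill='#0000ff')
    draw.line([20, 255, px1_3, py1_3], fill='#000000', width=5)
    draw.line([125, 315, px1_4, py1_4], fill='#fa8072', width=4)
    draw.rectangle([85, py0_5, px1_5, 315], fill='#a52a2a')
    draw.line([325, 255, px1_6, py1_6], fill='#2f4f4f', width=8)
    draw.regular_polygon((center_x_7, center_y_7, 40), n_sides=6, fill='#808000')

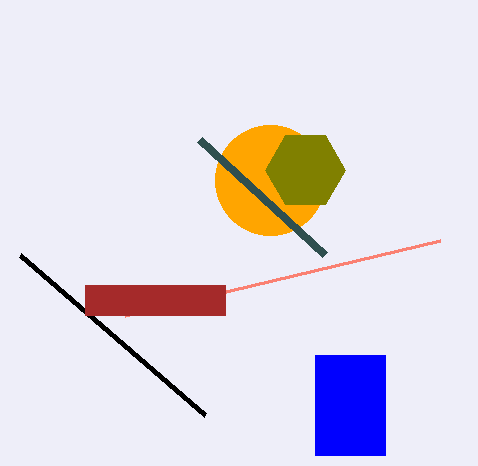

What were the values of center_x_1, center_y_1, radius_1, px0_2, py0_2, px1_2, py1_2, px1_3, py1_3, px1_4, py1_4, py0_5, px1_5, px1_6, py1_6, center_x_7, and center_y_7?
center_x_1 = 270, center_y_1 = 180, radius_1 = 55, px0_2 = 315, py0_2 = 355, px1_2 = 385, py1_2 = 455, px1_3 = 205, py1_3 = 415, px1_4 = 440, py1_4 = 240, py0_5 = 285, px1_5 = 225, px1_6 = 200, py1_6 = 140, center_x_7 = 305, center_y_7 = 170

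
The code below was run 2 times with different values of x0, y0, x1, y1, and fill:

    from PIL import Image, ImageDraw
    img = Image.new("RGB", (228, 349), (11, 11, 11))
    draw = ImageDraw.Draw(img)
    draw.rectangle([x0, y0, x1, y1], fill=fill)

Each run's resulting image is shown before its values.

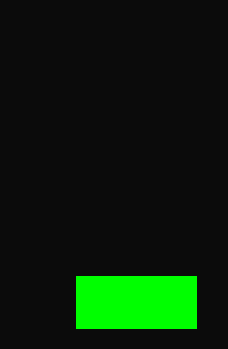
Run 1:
x0 = 76; y0 = 276; x1 = 196; y1 = 328; fill = 'lime'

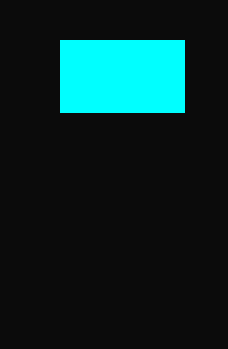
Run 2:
x0 = 60
y0 = 40
x1 = 184
y1 = 112
fill = 'cyan'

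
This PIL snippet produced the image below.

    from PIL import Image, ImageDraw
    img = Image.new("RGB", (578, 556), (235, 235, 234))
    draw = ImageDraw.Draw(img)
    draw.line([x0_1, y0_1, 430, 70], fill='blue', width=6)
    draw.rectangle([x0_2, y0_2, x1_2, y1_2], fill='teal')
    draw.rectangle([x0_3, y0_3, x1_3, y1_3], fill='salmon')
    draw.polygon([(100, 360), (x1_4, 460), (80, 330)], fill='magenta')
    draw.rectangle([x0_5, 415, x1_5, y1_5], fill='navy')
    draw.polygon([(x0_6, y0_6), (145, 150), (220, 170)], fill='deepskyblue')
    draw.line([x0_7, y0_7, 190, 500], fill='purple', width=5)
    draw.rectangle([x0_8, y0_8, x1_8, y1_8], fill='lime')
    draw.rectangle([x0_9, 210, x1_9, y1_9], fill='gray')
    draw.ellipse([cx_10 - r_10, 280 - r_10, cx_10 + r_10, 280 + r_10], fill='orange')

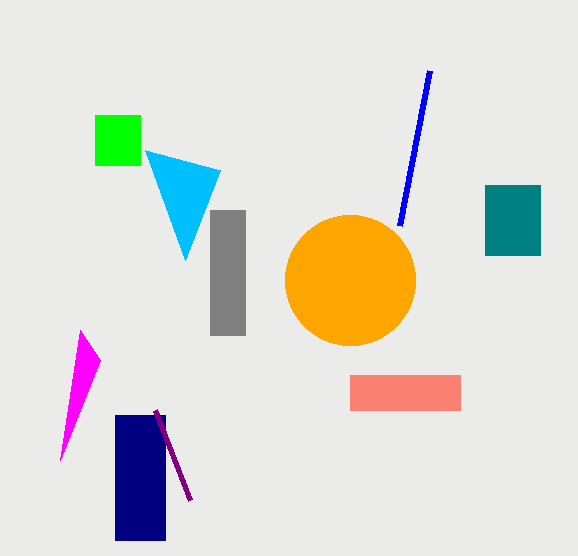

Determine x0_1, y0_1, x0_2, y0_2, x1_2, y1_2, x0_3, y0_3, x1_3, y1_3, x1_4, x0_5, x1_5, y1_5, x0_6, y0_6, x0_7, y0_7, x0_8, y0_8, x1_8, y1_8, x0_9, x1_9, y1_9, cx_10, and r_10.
x0_1 = 400, y0_1 = 225, x0_2 = 485, y0_2 = 185, x1_2 = 540, y1_2 = 255, x0_3 = 350, y0_3 = 375, x1_3 = 460, y1_3 = 410, x1_4 = 60, x0_5 = 115, x1_5 = 165, y1_5 = 540, x0_6 = 185, y0_6 = 260, x0_7 = 155, y0_7 = 410, x0_8 = 95, y0_8 = 115, x1_8 = 140, y1_8 = 165, x0_9 = 210, x1_9 = 245, y1_9 = 335, cx_10 = 350, r_10 = 65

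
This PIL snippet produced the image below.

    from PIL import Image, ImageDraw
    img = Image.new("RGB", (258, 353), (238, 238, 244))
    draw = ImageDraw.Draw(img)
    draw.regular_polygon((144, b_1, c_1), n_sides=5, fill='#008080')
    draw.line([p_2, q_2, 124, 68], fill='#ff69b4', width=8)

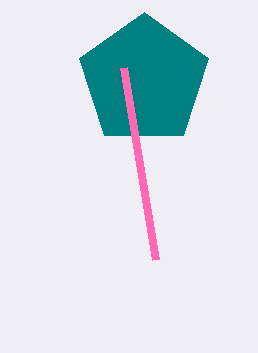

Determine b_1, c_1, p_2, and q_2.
b_1 = 80
c_1 = 68
p_2 = 156
q_2 = 260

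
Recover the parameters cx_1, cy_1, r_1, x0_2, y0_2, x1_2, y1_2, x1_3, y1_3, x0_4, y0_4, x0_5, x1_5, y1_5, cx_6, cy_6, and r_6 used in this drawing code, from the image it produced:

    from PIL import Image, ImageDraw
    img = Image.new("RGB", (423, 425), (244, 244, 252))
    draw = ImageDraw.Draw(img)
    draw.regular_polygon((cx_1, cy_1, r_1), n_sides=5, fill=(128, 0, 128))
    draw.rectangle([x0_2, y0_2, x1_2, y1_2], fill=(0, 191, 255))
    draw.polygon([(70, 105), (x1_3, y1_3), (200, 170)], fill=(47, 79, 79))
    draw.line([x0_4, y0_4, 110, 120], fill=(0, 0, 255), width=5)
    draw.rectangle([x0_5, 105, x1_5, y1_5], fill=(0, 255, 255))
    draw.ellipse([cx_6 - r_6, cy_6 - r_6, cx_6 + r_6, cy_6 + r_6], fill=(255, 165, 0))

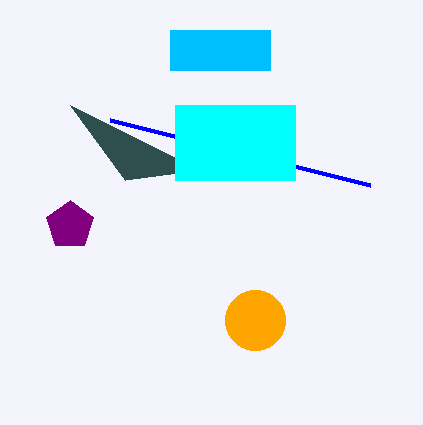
cx_1 = 70, cy_1 = 225, r_1 = 25, x0_2 = 170, y0_2 = 30, x1_2 = 270, y1_2 = 70, x1_3 = 125, y1_3 = 180, x0_4 = 370, y0_4 = 185, x0_5 = 175, x1_5 = 295, y1_5 = 180, cx_6 = 255, cy_6 = 320, r_6 = 30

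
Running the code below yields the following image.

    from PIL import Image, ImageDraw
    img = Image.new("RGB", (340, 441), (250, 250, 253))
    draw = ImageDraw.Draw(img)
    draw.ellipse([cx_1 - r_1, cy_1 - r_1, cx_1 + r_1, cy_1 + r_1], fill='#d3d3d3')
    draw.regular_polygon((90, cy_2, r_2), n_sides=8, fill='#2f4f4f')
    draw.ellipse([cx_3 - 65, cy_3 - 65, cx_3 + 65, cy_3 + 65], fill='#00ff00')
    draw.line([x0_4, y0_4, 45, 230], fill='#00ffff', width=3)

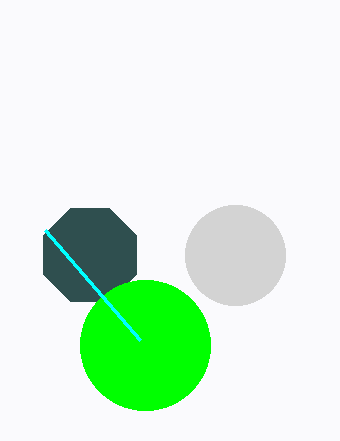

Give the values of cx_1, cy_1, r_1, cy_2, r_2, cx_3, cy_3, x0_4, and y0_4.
cx_1 = 235; cy_1 = 255; r_1 = 50; cy_2 = 255; r_2 = 50; cx_3 = 145; cy_3 = 345; x0_4 = 140; y0_4 = 340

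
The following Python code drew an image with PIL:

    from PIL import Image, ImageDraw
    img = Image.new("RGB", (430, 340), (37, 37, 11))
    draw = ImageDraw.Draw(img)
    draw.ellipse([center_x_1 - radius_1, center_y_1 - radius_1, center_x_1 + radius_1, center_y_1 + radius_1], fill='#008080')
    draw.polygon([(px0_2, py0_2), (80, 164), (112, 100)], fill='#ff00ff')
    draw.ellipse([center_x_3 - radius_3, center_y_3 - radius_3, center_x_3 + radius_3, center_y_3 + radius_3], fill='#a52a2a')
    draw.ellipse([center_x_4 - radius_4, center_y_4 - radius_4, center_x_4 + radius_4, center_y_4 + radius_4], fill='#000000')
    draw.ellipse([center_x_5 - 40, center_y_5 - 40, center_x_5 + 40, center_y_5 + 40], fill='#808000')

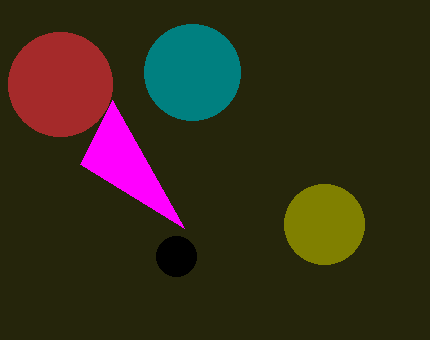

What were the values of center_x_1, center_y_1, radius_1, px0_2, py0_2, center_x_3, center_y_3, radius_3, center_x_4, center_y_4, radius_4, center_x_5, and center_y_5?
center_x_1 = 192, center_y_1 = 72, radius_1 = 48, px0_2 = 184, py0_2 = 228, center_x_3 = 60, center_y_3 = 84, radius_3 = 52, center_x_4 = 176, center_y_4 = 256, radius_4 = 20, center_x_5 = 324, center_y_5 = 224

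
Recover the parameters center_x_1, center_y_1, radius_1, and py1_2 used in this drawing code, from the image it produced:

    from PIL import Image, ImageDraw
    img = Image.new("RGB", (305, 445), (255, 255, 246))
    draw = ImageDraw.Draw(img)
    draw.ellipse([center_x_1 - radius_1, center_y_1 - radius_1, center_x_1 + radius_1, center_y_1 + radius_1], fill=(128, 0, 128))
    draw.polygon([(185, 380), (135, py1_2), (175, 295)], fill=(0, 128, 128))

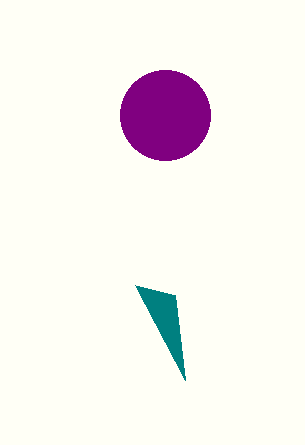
center_x_1 = 165; center_y_1 = 115; radius_1 = 45; py1_2 = 285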